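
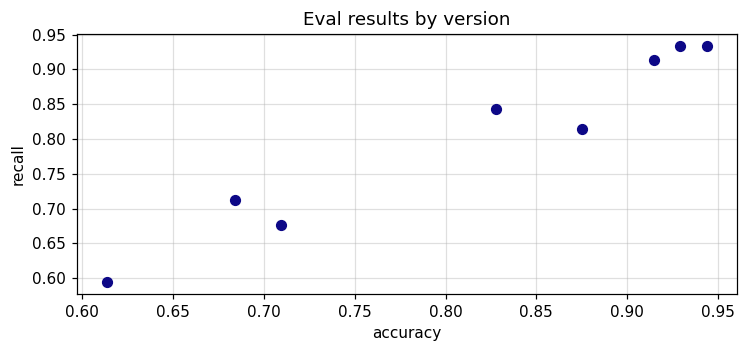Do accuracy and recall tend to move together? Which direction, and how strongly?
positive, strong

Points are positively correlated; strong (|r| ≈ 1.0).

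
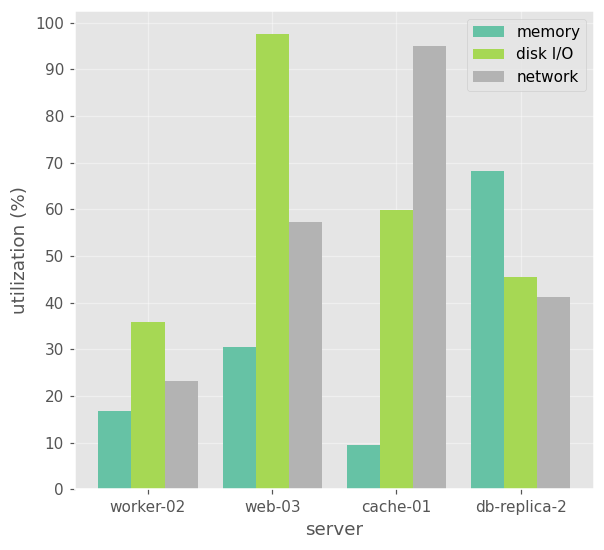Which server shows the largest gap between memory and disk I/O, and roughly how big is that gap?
web-03, ≈ 70 %

web-03: memory ≈ 30, disk I/O ≈ 100 → gap ≈ 70. Next-largest (cache-01) is only ≈ 50.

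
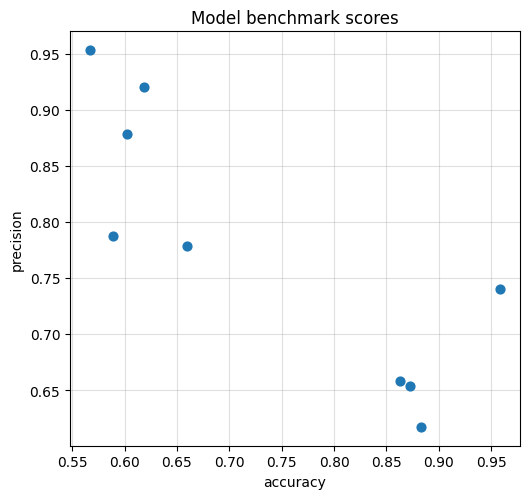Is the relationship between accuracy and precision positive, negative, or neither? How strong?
negative, strong

Points are negatively correlated; strong (|r| ≈ 0.8).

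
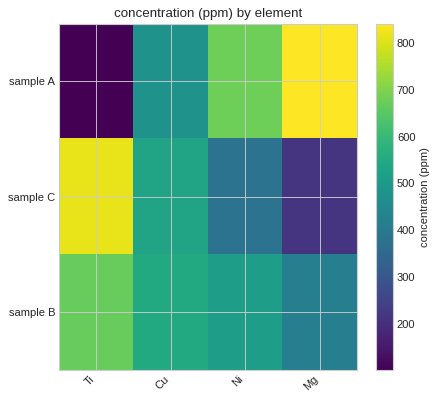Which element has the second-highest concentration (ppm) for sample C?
Cu

Top 3 for sample C: Ti ≈ 800, Cu ≈ 500, Ni ≈ 400.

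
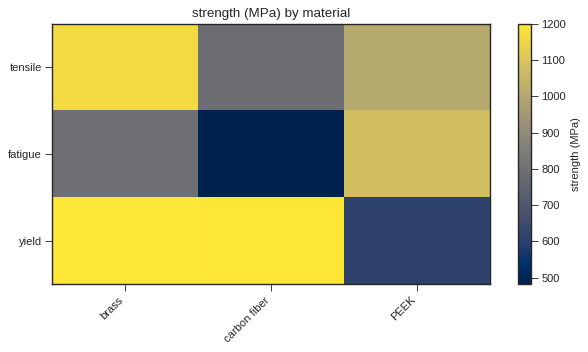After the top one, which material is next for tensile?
Top 3 for tensile: brass ≈ 1200, PEEK ≈ 1000, carbon fiber ≈ 800.

PEEK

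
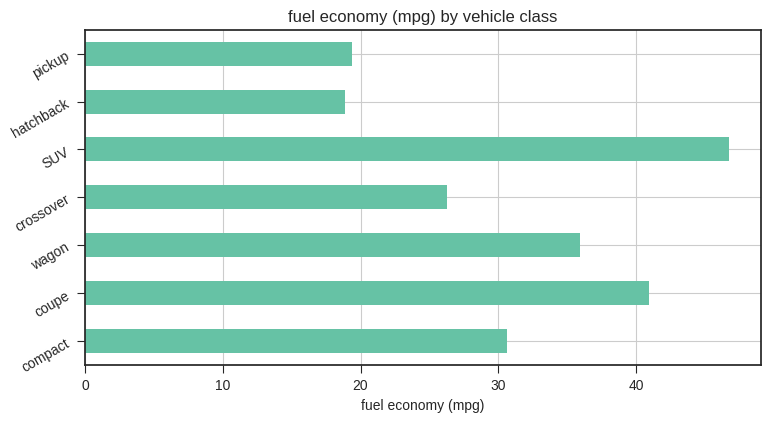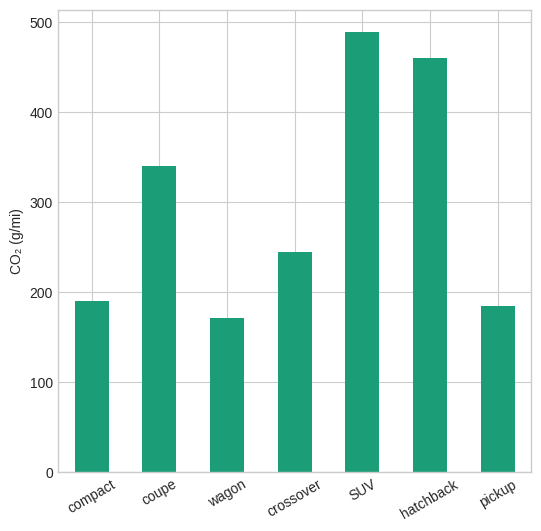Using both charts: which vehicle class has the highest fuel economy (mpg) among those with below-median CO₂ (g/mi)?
wagon

Chart 2 median CO₂ (g/mi) ≈ 250; below-median vehicle classes: compact, wagon, pickup. Among those, wagon has the highest fuel economy (mpg) (≈ 35).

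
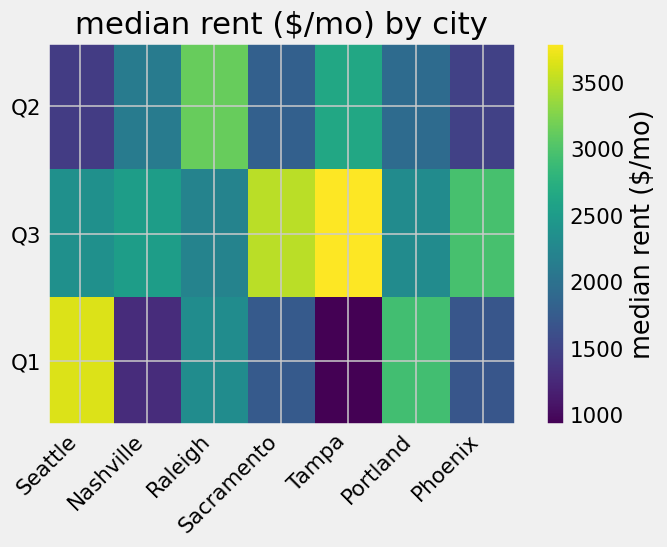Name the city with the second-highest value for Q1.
Top 3 for Q1: Seattle ≈ 3500, Portland ≈ 3000, Raleigh ≈ 2500.

Portland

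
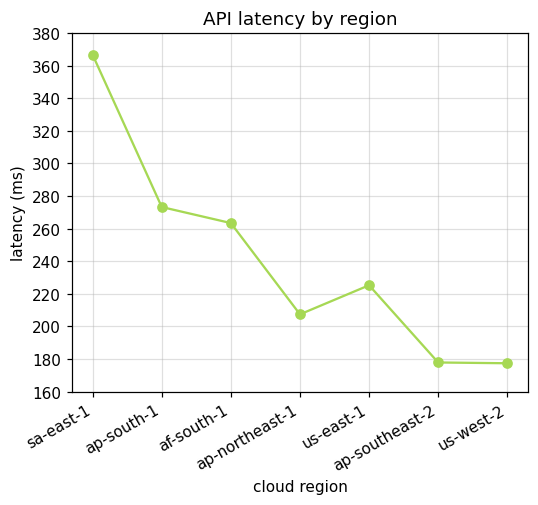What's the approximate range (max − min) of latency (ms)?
Max sa-east-1 ≈ 360, min us-west-2 ≈ 180; range ≈ 180.

≈ 180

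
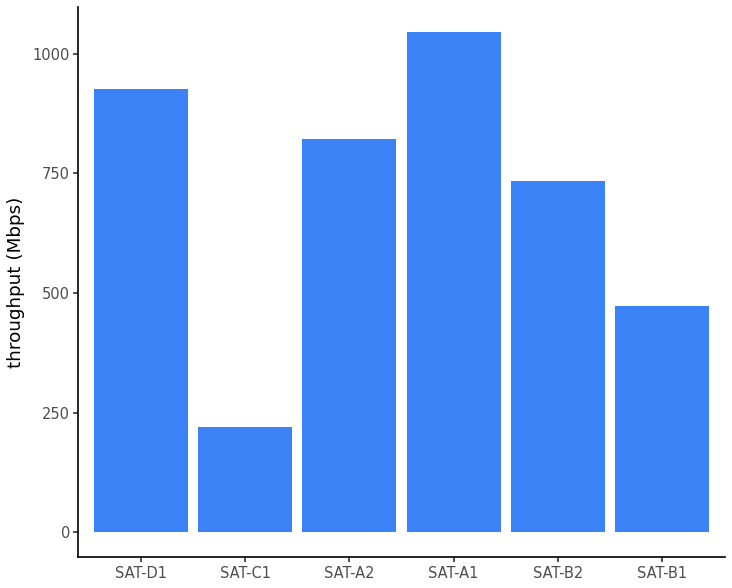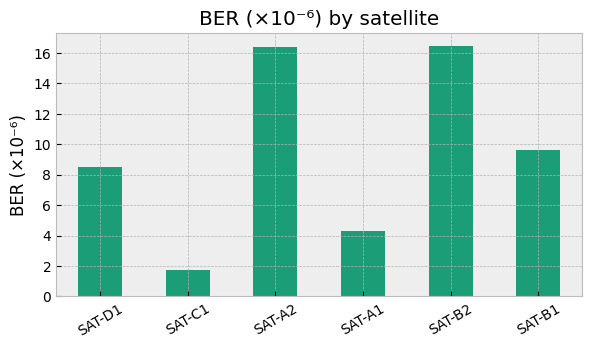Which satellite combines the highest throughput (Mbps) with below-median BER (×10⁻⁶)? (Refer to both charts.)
Chart 2 median BER (×10⁻⁶) ≈ 10; below-median satellites: SAT-D1, SAT-C1, SAT-A1. Among those, SAT-A1 has the highest throughput (Mbps) (≈ 1000).

SAT-A1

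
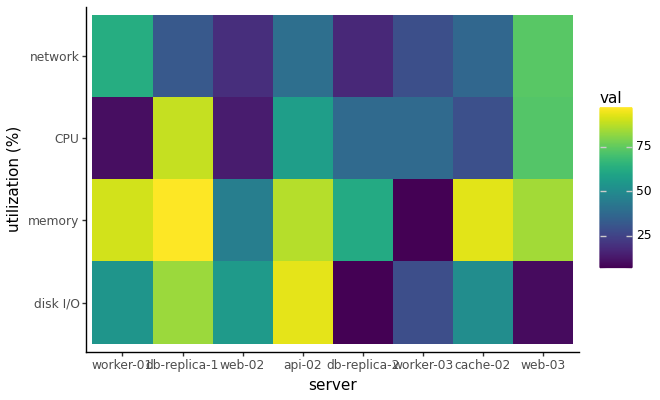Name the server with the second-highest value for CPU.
Top 3 for CPU: db-replica-1 ≈ 90, web-03 ≈ 70, api-02 ≈ 60.

web-03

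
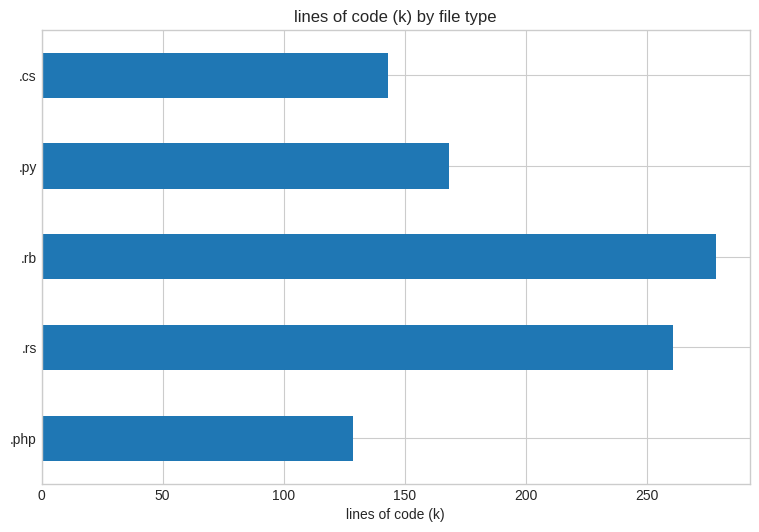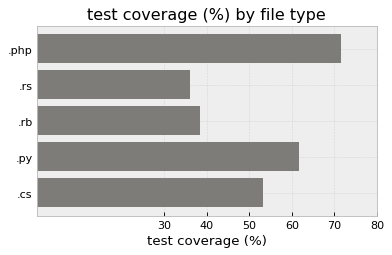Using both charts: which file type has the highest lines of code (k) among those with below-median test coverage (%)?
Chart 2 median test coverage (%) ≈ 50; below-median file types: .rs, .rb. Among those, .rb has the highest lines of code (k) (≈ 300).

.rb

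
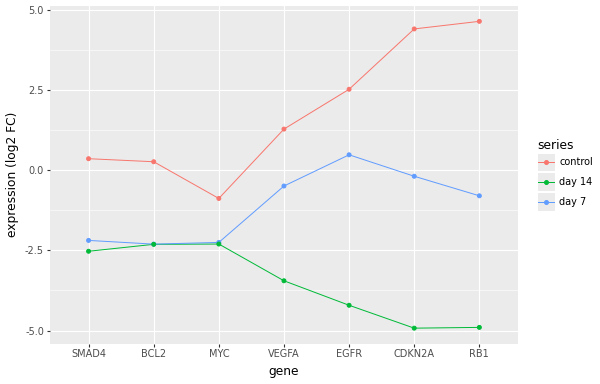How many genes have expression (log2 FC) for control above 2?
3

Above 2: EGFR, CDKN2A, RB1.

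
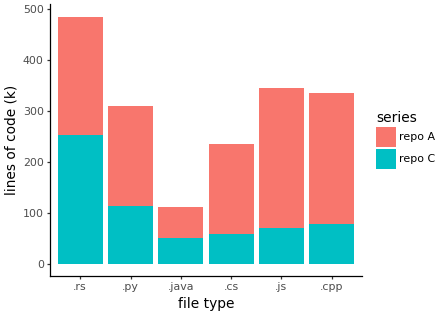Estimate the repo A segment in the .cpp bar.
≈ 250

repo A top ≈ 350, bottom ≈ 100; segment ≈ 250.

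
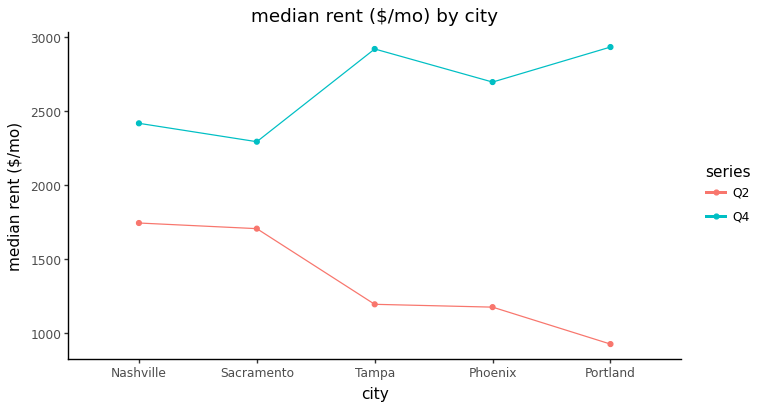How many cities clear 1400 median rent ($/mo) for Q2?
Above 1400: Nashville, Sacramento.

2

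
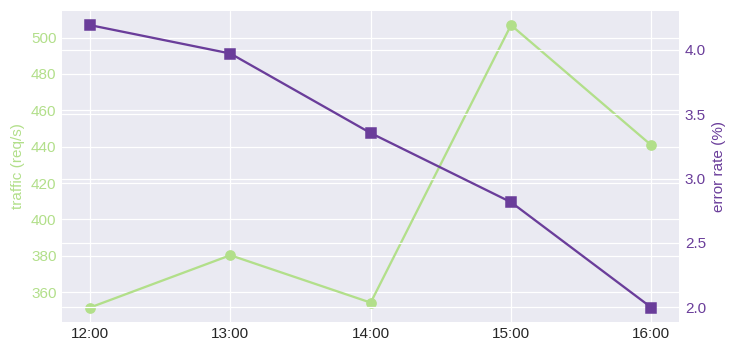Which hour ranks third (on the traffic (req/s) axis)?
Top 4 (on the traffic (req/s) axis): 15:00 ≈ 500, 16:00 ≈ 440, 13:00 ≈ 380, 14:00 ≈ 360.

13:00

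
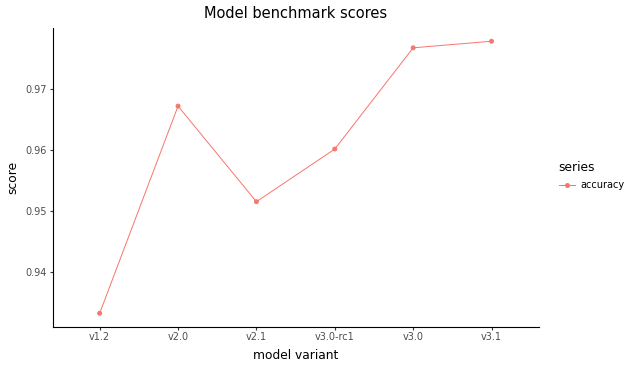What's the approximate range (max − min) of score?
Max v3.1 ≈ 0.98, min v1.2 ≈ 0.93; range ≈ 0.05.

≈ 0.05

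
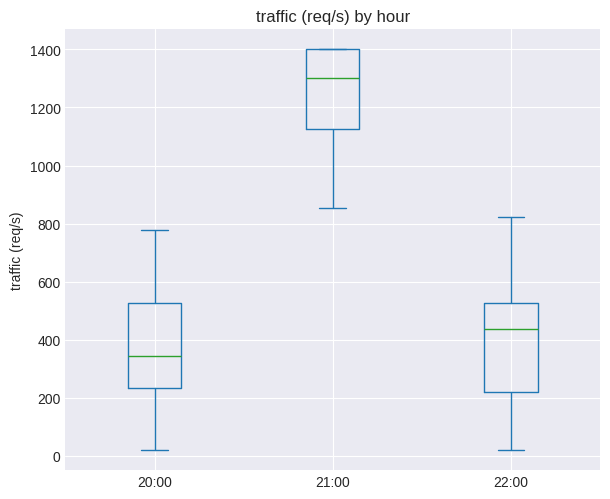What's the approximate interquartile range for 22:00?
Q3 ≈ 500, Q1 ≈ 200; IQR ≈ 300.

≈ 300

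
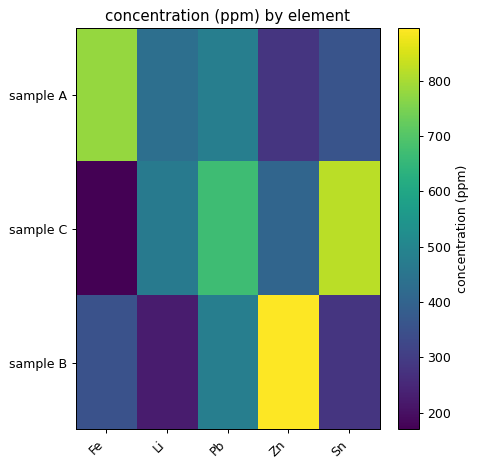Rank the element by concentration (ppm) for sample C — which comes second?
Top 3 for sample C: Sn ≈ 800, Pb ≈ 700, Li ≈ 500.

Pb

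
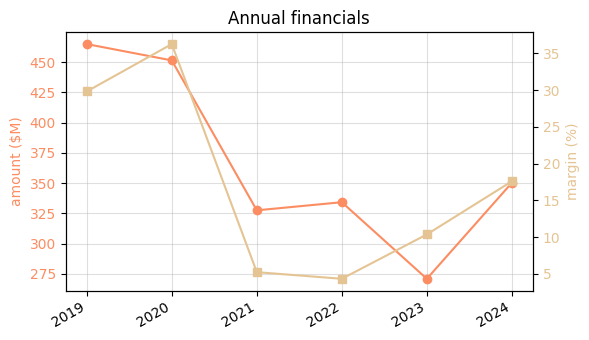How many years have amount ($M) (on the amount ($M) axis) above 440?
2

Above 440: 2019, 2020.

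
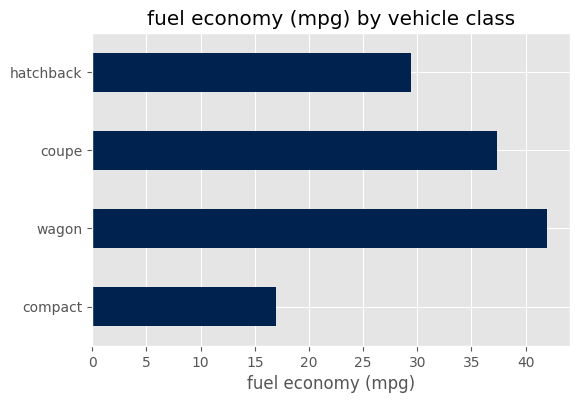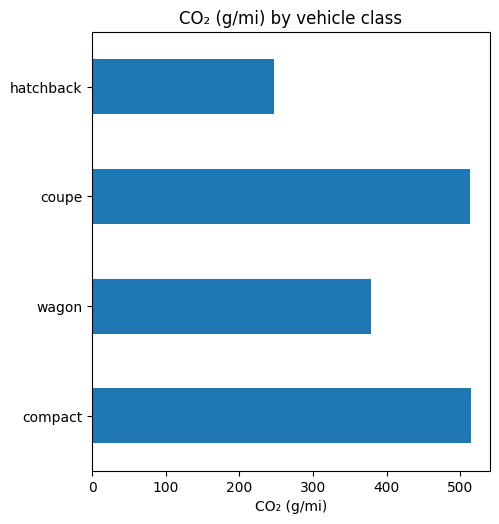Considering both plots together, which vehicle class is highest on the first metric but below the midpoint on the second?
wagon

Chart 2 median CO₂ (g/mi) ≈ 450; below-median vehicle classes: wagon, hatchback. Among those, wagon has the highest fuel economy (mpg) (≈ 40).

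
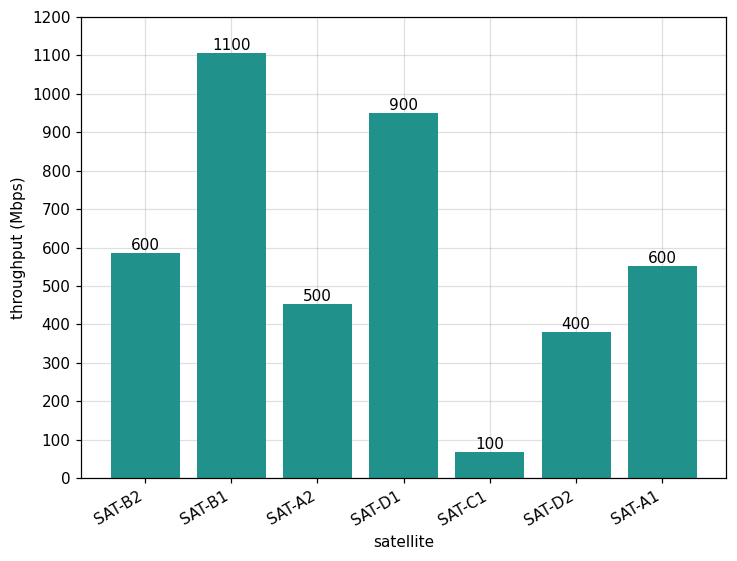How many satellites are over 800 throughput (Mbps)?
2

Above 800: SAT-B1, SAT-D1.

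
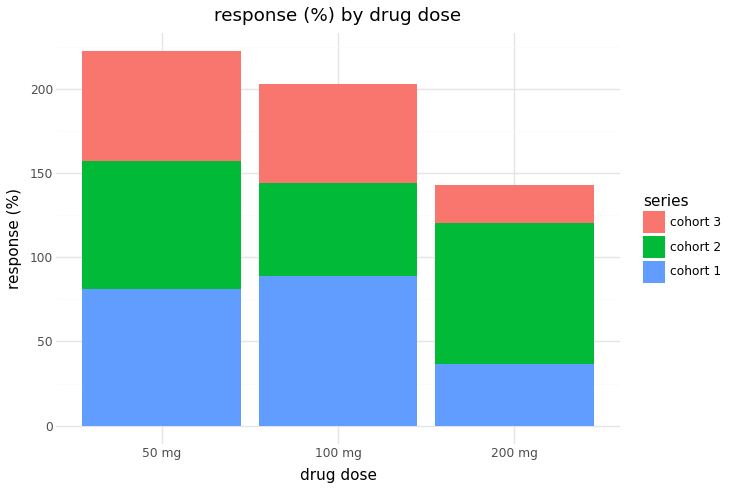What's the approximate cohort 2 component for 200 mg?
cohort 2 top ≈ 120, bottom ≈ 40; segment ≈ 80.

≈ 80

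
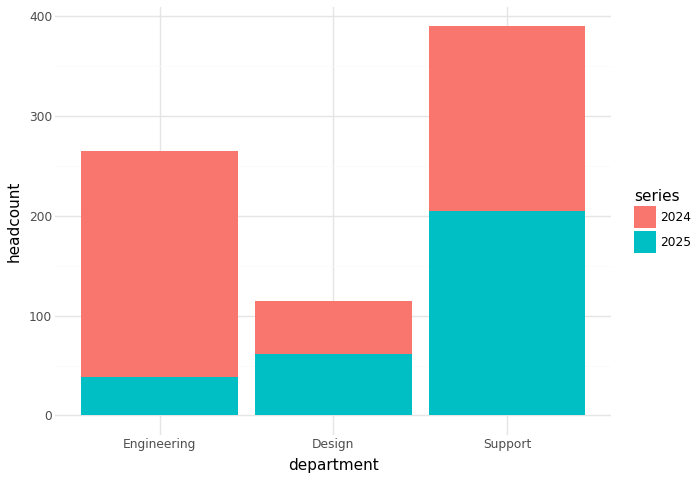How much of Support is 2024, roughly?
2024 top ≈ 400, bottom ≈ 200; segment ≈ 200.

≈ 200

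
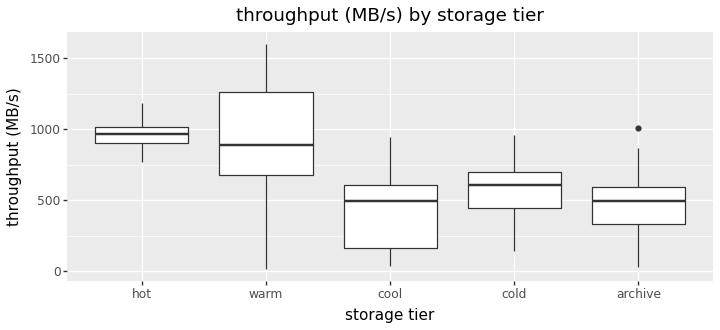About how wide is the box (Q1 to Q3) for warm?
Q3 ≈ 1250, Q1 ≈ 700; IQR ≈ 550.

≈ 550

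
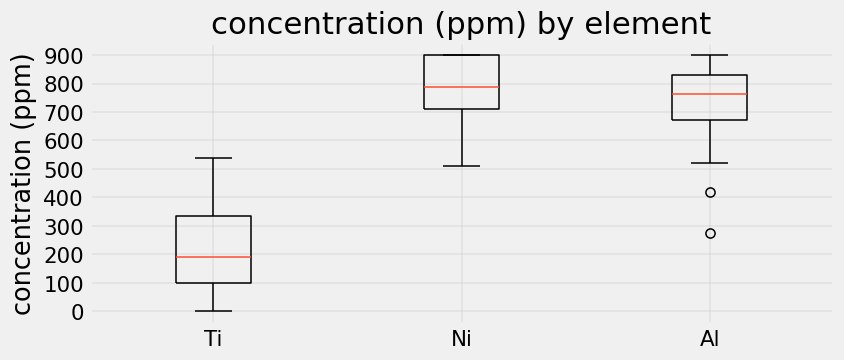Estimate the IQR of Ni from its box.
Q3 ≈ 900, Q1 ≈ 700; IQR ≈ 200.

≈ 200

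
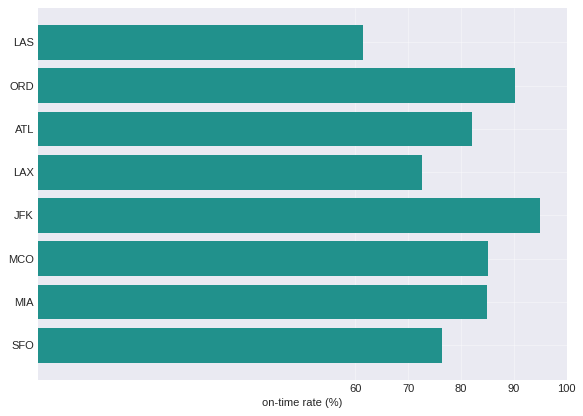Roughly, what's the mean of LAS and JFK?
≈ 75

(60 + 90) / 2 ≈ 75.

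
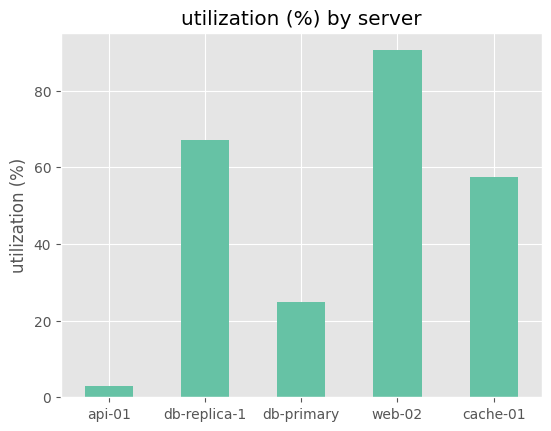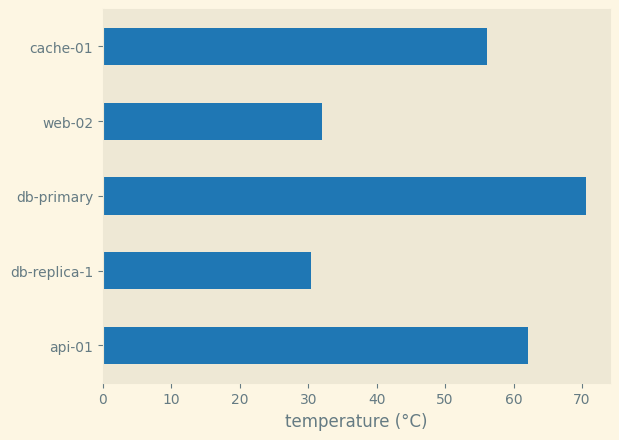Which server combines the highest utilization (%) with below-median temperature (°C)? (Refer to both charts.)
Chart 2 median temperature (°C) ≈ 60; below-median servers: db-replica-1, web-02. Among those, web-02 has the highest utilization (%) (≈ 90).

web-02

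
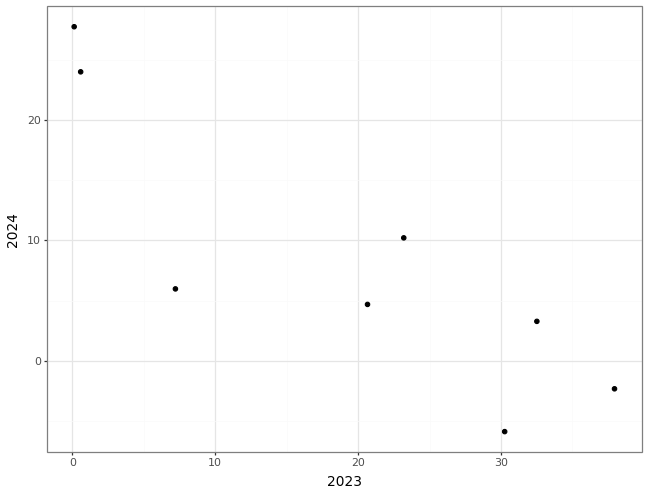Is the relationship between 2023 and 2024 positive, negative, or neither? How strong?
negative, strong

Points are negatively correlated; strong (|r| ≈ 0.9).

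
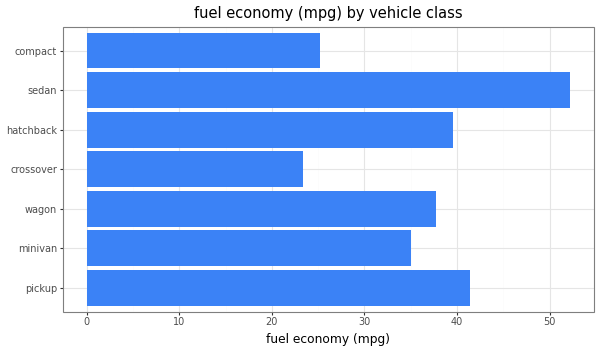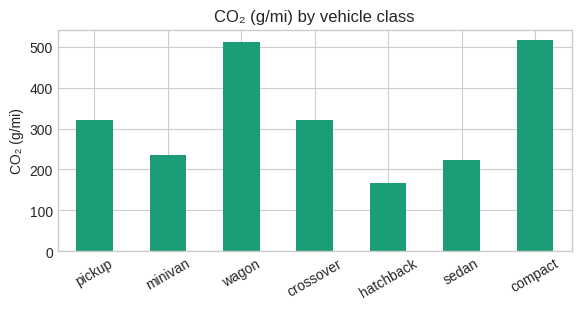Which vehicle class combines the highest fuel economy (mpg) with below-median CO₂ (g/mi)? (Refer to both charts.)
sedan

Chart 2 median CO₂ (g/mi) ≈ 300; below-median vehicle classes: minivan, hatchback, sedan. Among those, sedan has the highest fuel economy (mpg) (≈ 50).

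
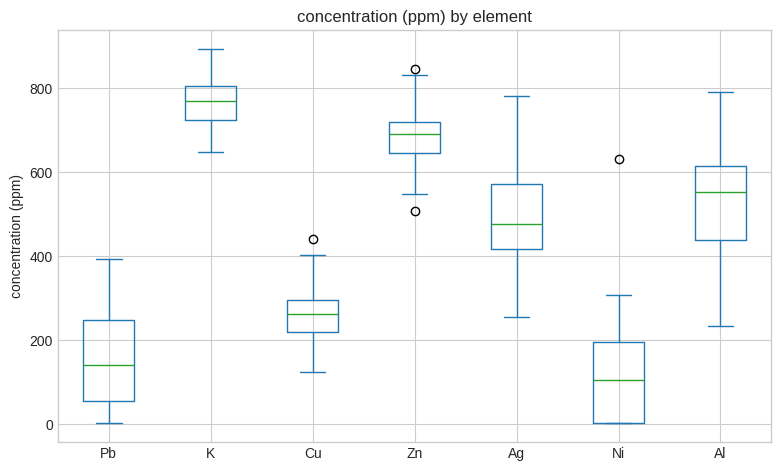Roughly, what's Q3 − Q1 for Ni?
Q3 ≈ 200, Q1 ≈ 0; IQR ≈ 200.

≈ 200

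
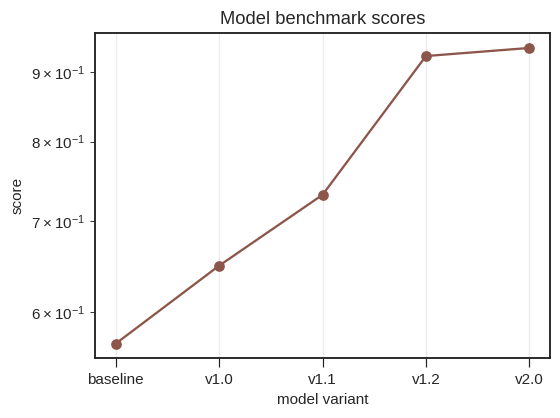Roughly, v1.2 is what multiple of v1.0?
v1.2 ≈ 0.90, v1.0 ≈ 0.65; 0.90/0.65 ≈ 1.38.

≈ 1.38×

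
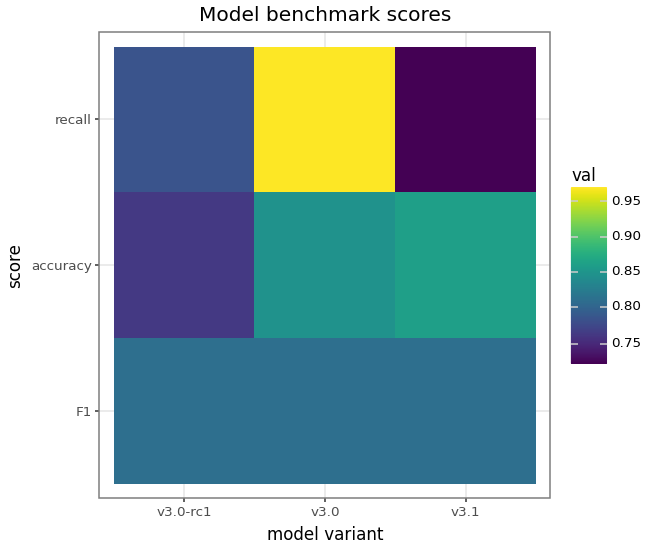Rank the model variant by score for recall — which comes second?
Top 3 for recall: v3.0 ≈ 0.95, v3.0-rc1 ≈ 0.80, v3.1 ≈ 0.70.

v3.0-rc1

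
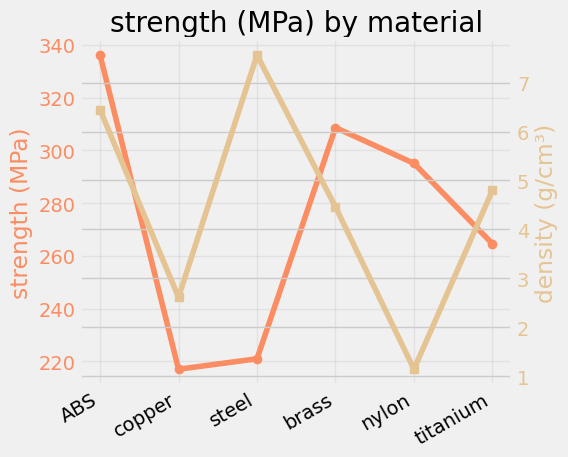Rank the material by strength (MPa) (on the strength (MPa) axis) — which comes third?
nylon

Top 4 (on the strength (MPa) axis): ABS ≈ 340, brass ≈ 310, nylon ≈ 300, titanium ≈ 260.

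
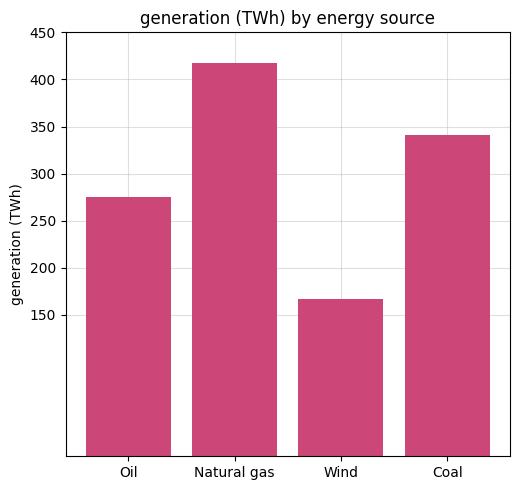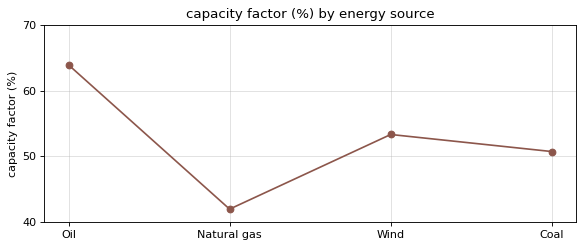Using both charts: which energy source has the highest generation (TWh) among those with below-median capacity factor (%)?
Chart 2 median capacity factor (%) ≈ 50; below-median energy sources: Natural gas, Coal. Among those, Natural gas has the highest generation (TWh) (≈ 400).

Natural gas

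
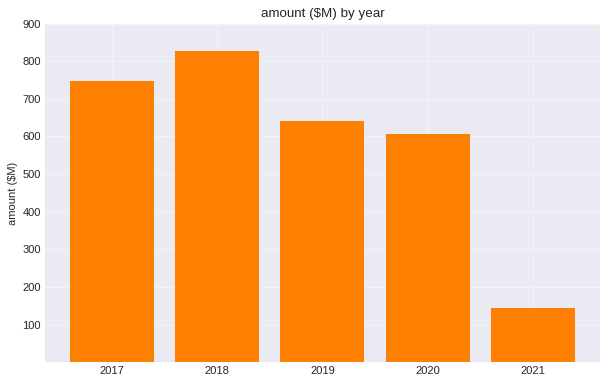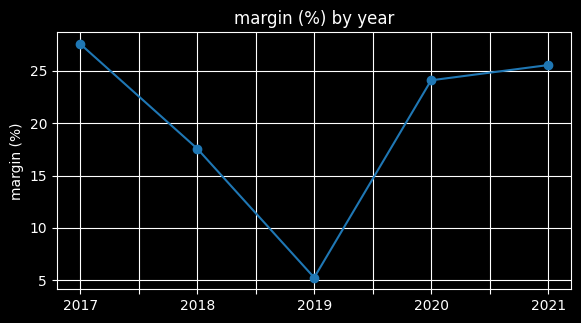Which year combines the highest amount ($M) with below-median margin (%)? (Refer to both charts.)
2018

Chart 2 median margin (%) ≈ 25; below-median years: 2018, 2019. Among those, 2018 has the highest amount ($M) (≈ 800).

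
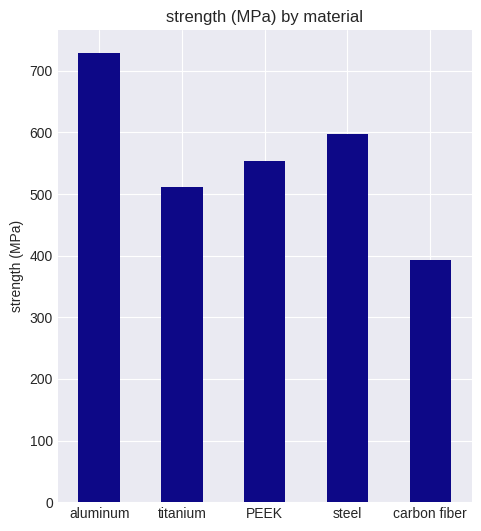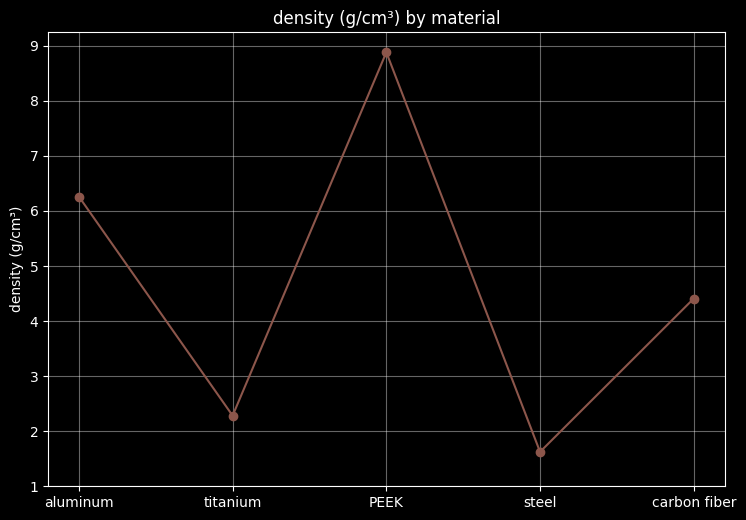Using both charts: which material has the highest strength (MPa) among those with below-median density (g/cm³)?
steel

Chart 2 median density (g/cm³) ≈ 4; below-median materials: titanium, steel. Among those, steel has the highest strength (MPa) (≈ 600).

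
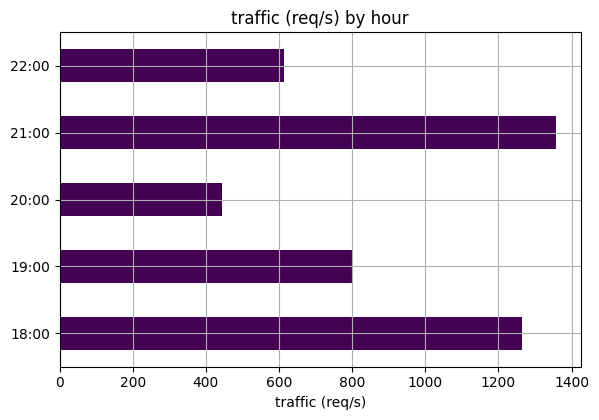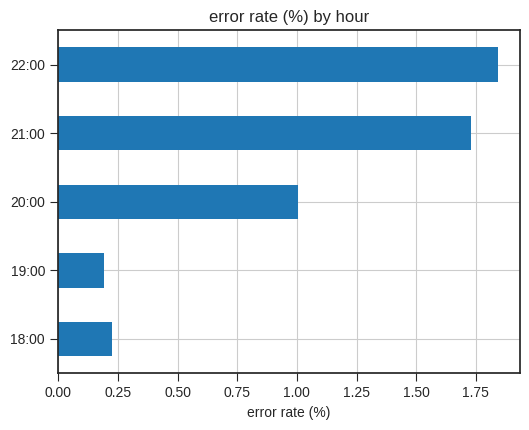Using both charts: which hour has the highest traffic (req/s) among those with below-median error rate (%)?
Chart 2 median error rate (%) ≈ 1; below-median hours: 18:00, 19:00. Among those, 18:00 has the highest traffic (req/s) (≈ 1200).

18:00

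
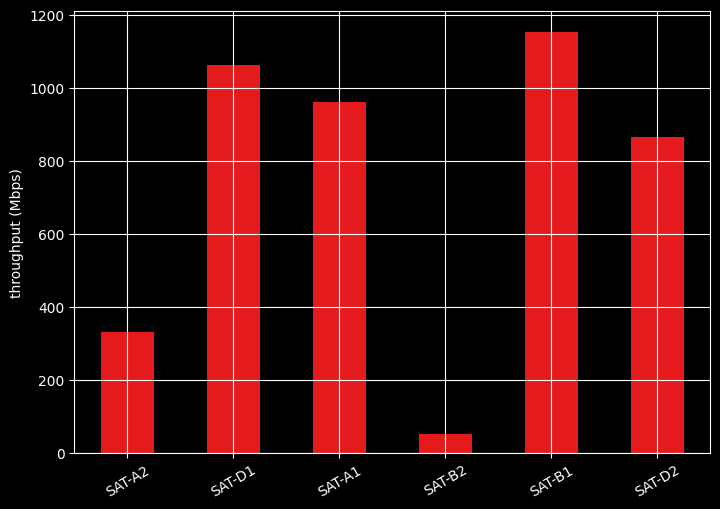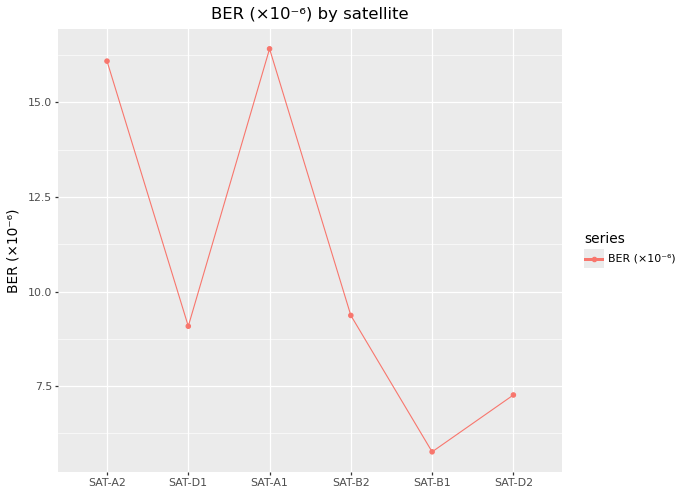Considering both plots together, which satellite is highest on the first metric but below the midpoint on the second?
Chart 2 median BER (×10⁻⁶) ≈ 10; below-median satellites: SAT-D1, SAT-B1, SAT-D2. Among those, SAT-B1 has the highest throughput (Mbps) (≈ 1200).

SAT-B1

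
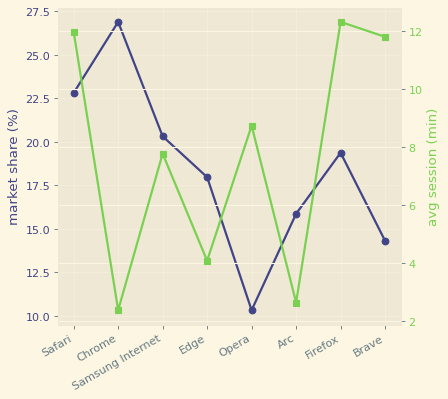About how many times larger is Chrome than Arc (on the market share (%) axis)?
≈ 1.62×

Chrome ≈ 26, Arc ≈ 16; 26/16 ≈ 1.62.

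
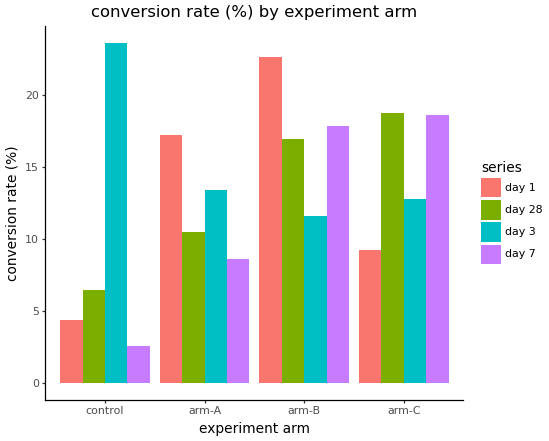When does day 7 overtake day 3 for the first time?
arm-B

arm-A: day 7 ≈ 8 vs day 3 ≈ 14 (not yet); arm-B: day 7 ≈ 18 vs day 3 ≈ 12 (first crossover).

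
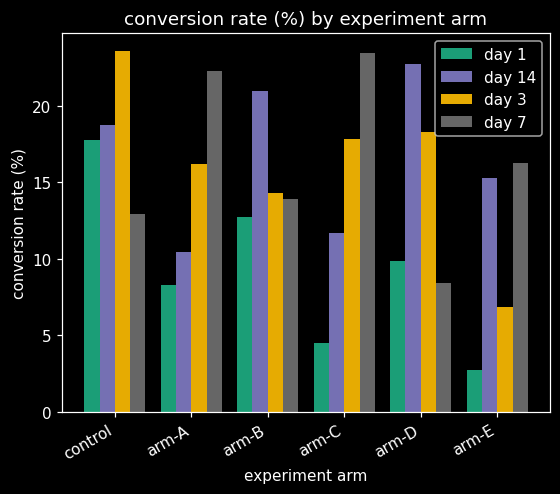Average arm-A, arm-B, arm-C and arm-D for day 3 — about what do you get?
(16 + 14 + 18 + 18) / 4 ≈ 16.

≈ 16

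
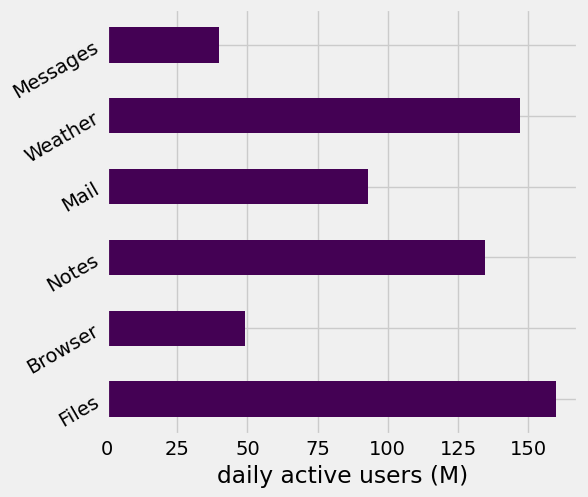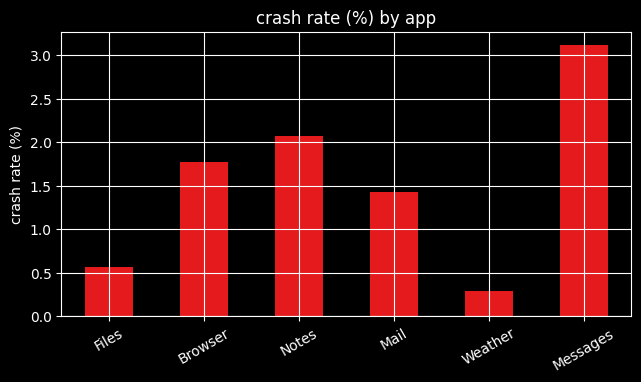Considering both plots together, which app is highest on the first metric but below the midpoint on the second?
Chart 2 median crash rate (%) ≈ 1.5; below-median apps: Files, Mail, Weather. Among those, Files has the highest daily active users (M) (≈ 160).

Files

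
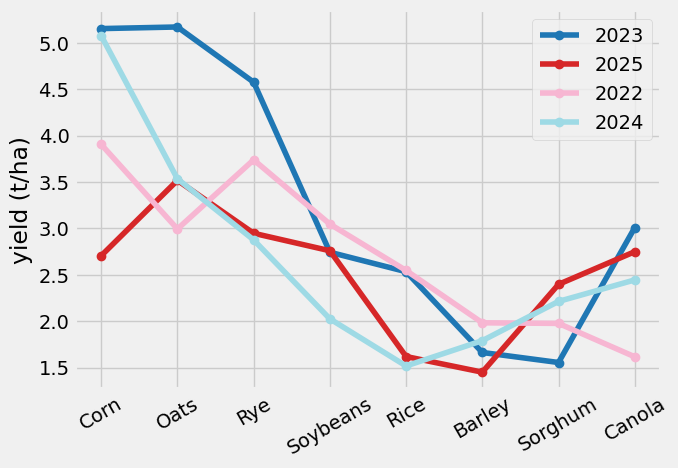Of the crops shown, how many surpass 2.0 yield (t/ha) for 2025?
6

Above 2.0: Corn, Oats, Rye, Soybeans, Sorghum, Canola.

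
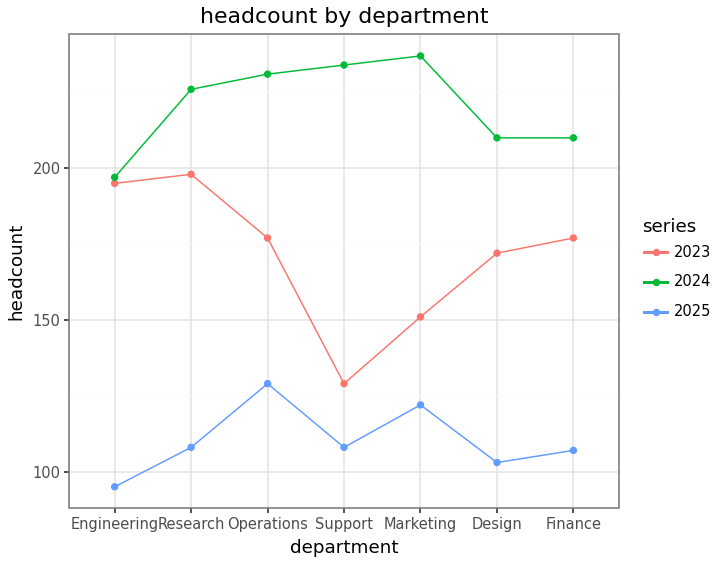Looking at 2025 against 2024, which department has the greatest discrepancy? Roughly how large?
Support: 2025 ≈ 100, 2024 ≈ 240 → gap ≈ 140. Next-largest (Research) is only ≈ 120.

Support, ≈ 140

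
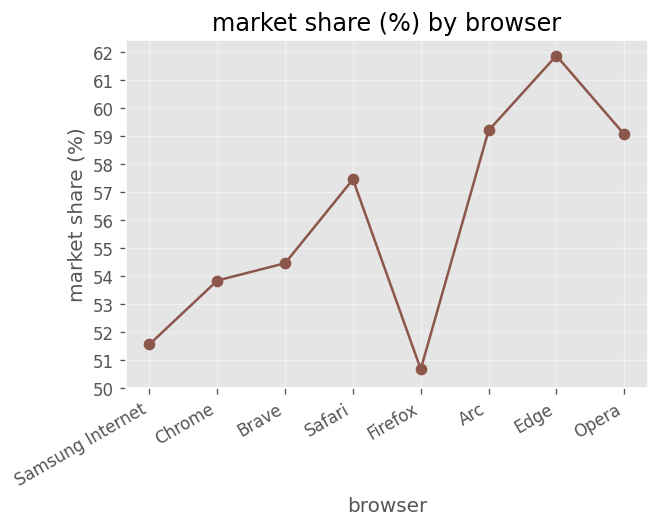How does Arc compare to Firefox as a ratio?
≈ 1.16×

Arc ≈ 59, Firefox ≈ 51; 59/51 ≈ 1.16.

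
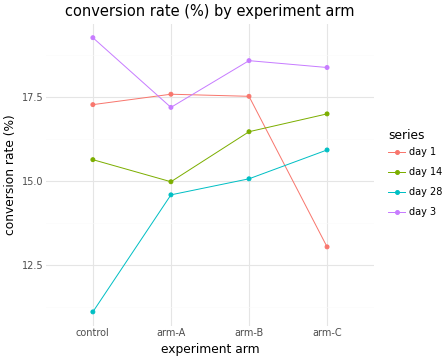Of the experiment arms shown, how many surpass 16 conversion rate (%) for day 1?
Above 16: control, arm-A, arm-B.

3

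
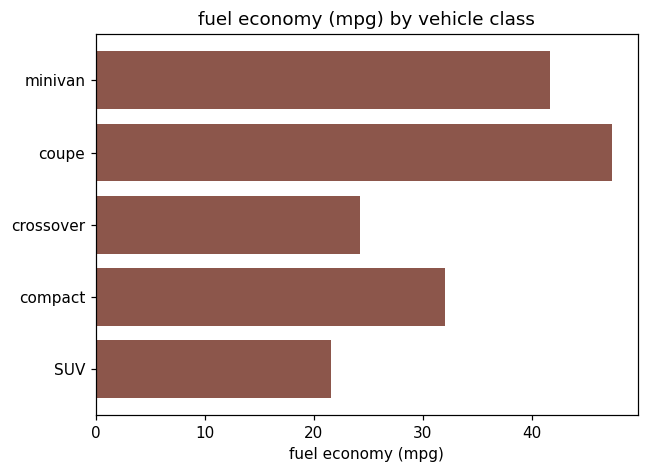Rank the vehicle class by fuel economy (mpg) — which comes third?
Top 4: coupe ≈ 45, minivan ≈ 40, compact ≈ 30, crossover ≈ 25.

compact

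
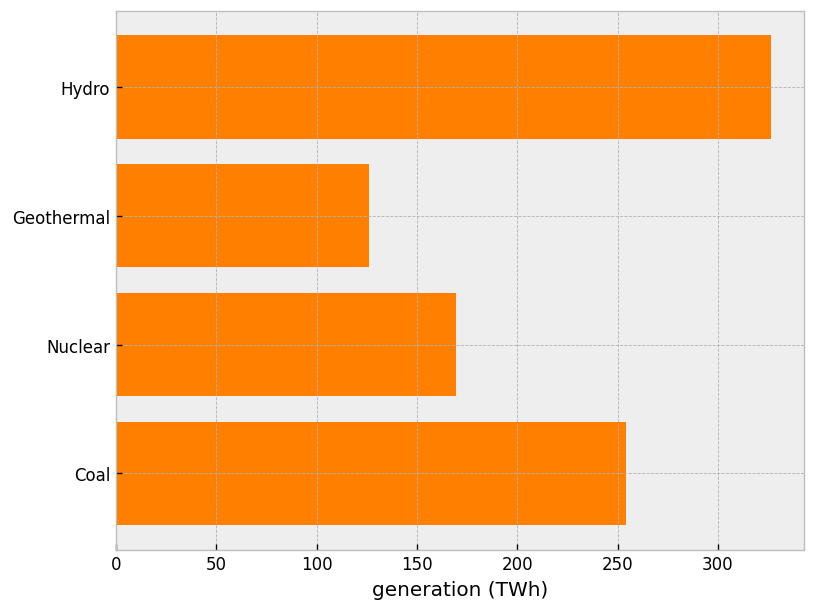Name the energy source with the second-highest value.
Top 3: Hydro ≈ 350, Coal ≈ 250, Nuclear ≈ 150.

Coal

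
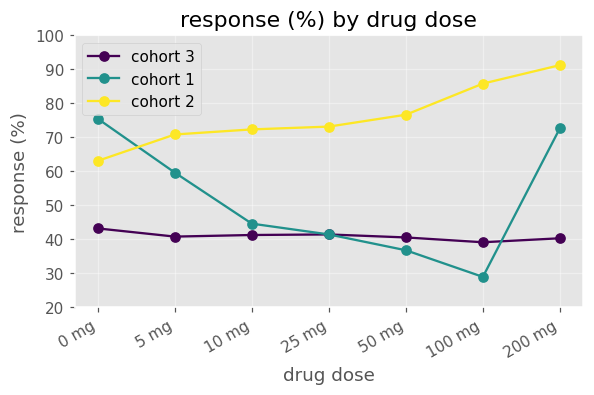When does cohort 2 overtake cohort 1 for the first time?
5 mg

0 mg: cohort 2 ≈ 60 vs cohort 1 ≈ 80 (not yet); 5 mg: cohort 2 ≈ 70 vs cohort 1 ≈ 60 (first crossover).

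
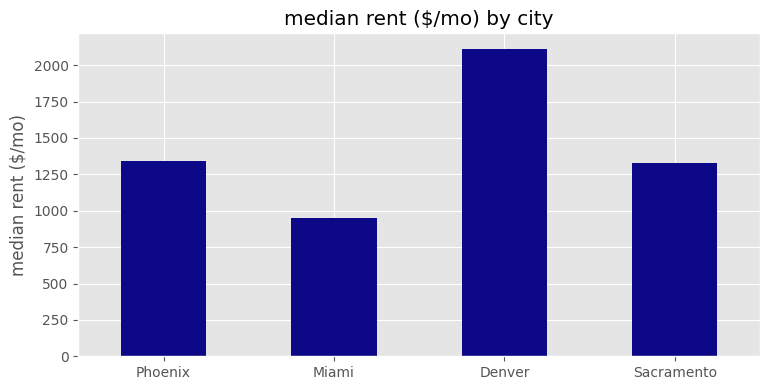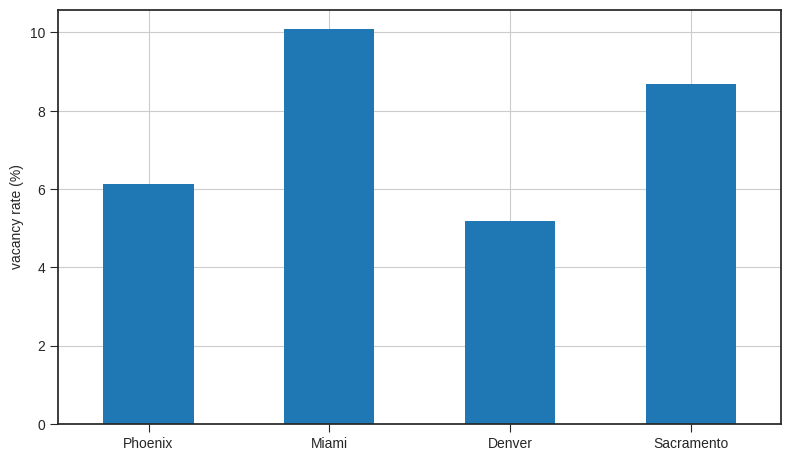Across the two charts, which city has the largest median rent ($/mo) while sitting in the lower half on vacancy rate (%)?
Chart 2 median vacancy rate (%) ≈ 7; below-median cities: Phoenix, Denver. Among those, Denver has the highest median rent ($/mo) (≈ 2200).

Denver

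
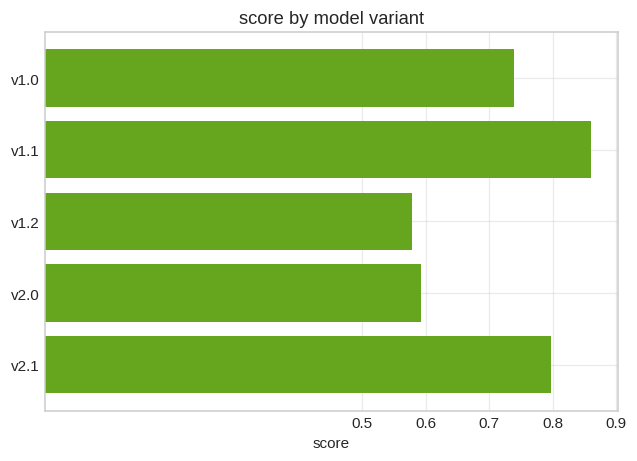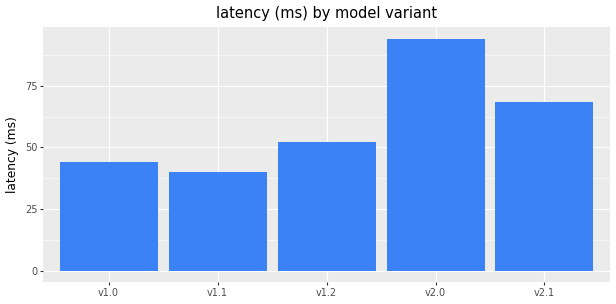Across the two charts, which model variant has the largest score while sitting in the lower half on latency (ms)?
v1.1

Chart 2 median latency (ms) ≈ 50; below-median model variants: v1.0, v1.1. Among those, v1.1 has the highest score (≈ 0.9).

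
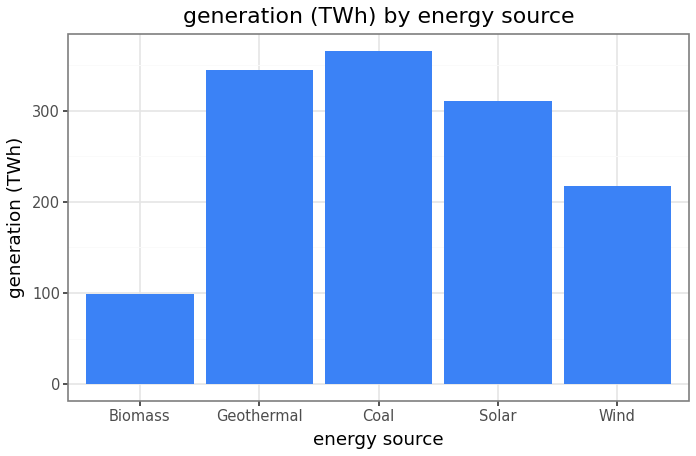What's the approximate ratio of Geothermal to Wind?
Geothermal ≈ 350, Wind ≈ 200; 350/200 ≈ 1.75.

≈ 1.75×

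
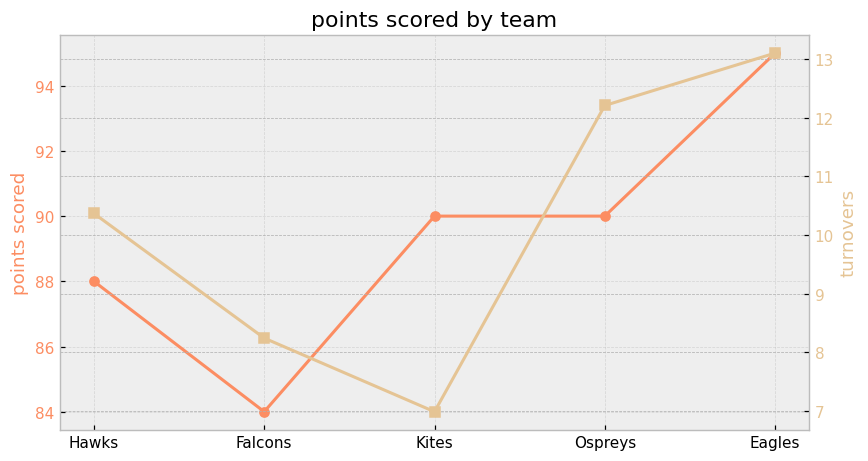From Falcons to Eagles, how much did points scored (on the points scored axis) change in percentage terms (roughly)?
≈ +13.1%

Falcons ≈ 84, Eagles ≈ 95; (95 − 84) / 84 ≈ +13.1%.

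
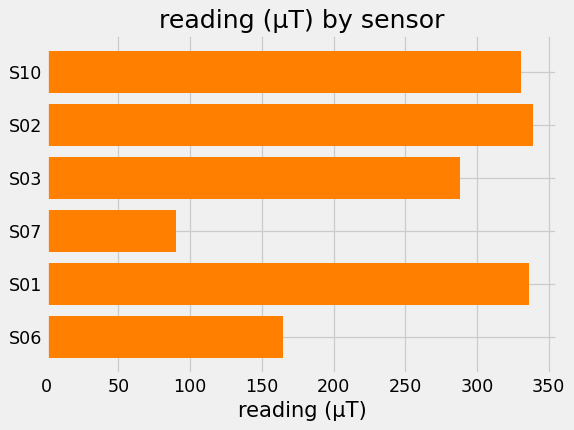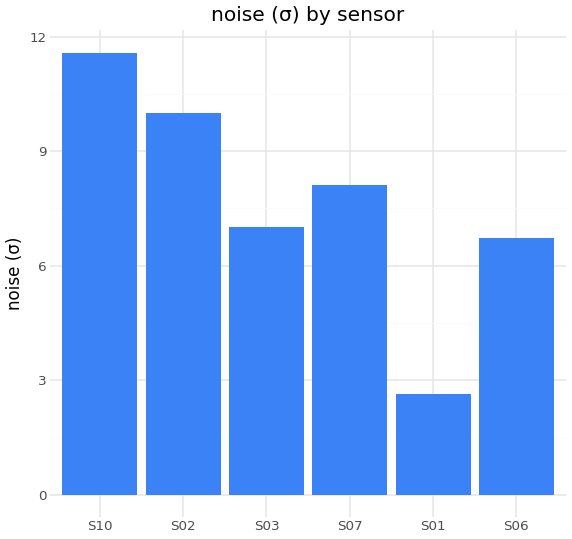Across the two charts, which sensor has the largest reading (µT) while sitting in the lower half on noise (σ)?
S01

Chart 2 median noise (σ) ≈ 8; below-median sensors: S03, S01, S06. Among those, S01 has the highest reading (µT) (≈ 350).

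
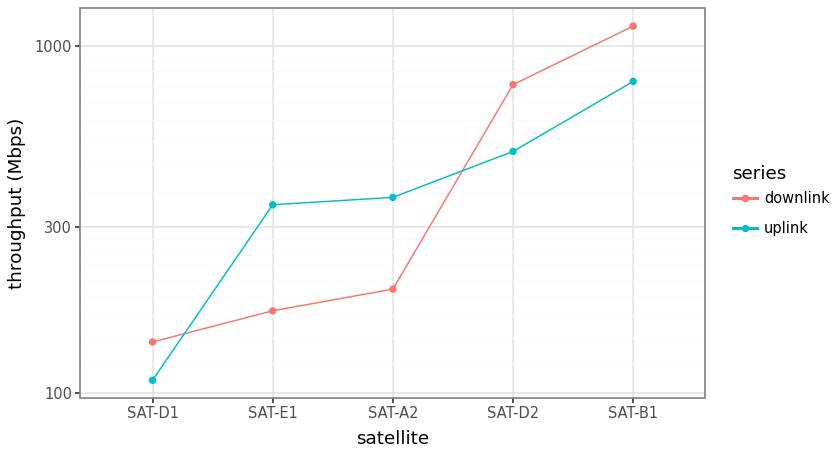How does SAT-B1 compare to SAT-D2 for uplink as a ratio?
≈ 1.6×

SAT-B1 ≈ 800, SAT-D2 ≈ 500; 800/500 ≈ 1.6.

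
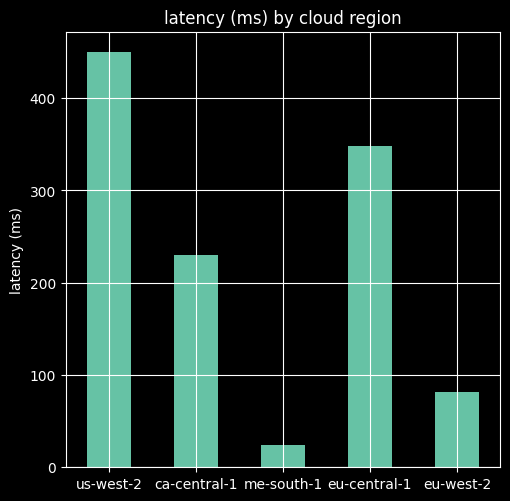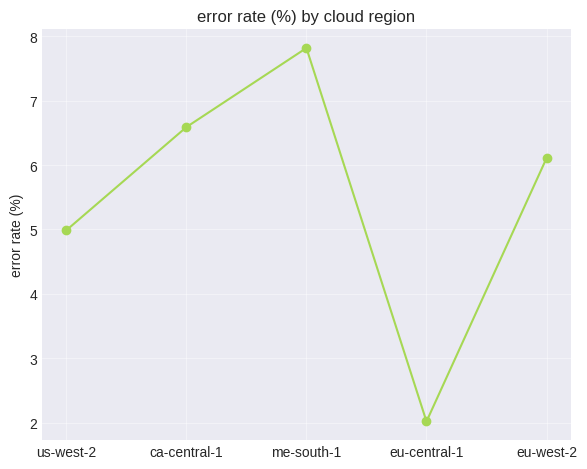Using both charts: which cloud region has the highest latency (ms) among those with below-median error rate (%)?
Chart 2 median error rate (%) ≈ 6; below-median cloud regions: us-west-2, eu-central-1. Among those, us-west-2 has the highest latency (ms) (≈ 450).

us-west-2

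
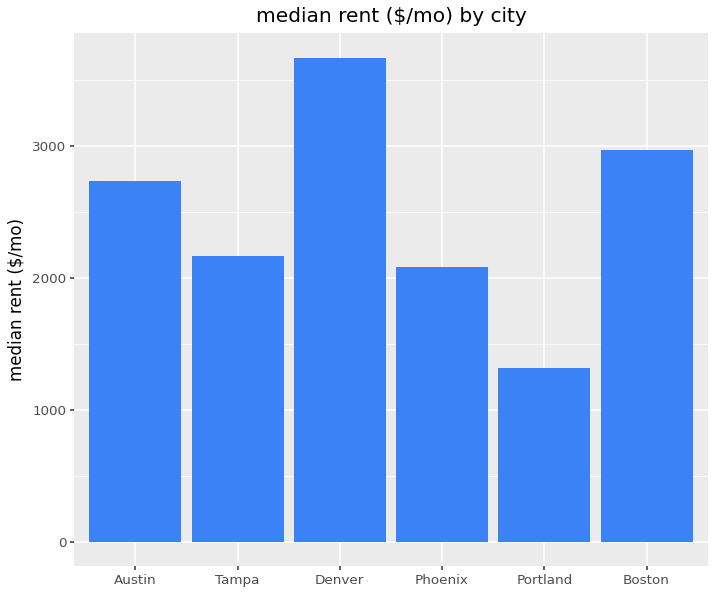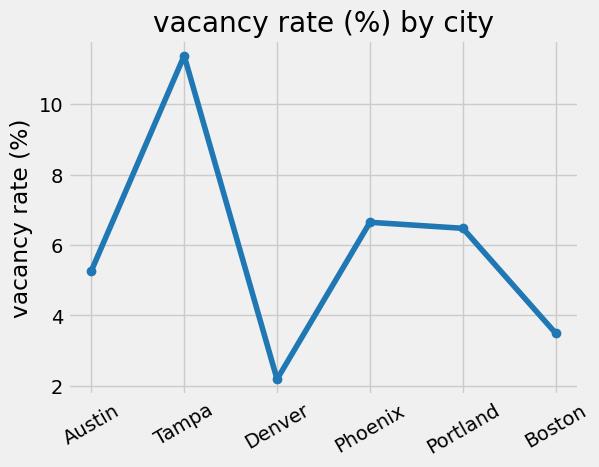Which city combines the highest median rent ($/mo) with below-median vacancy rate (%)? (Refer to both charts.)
Chart 2 median vacancy rate (%) ≈ 6; below-median cities: Austin, Denver, Boston. Among those, Denver has the highest median rent ($/mo) (≈ 3500).

Denver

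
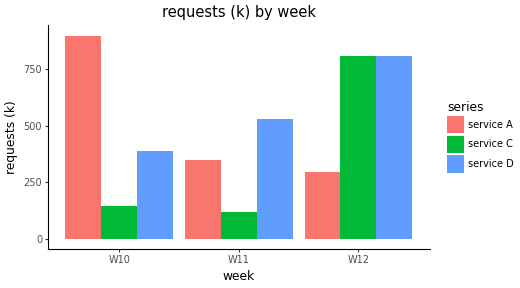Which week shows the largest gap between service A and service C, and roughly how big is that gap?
W10: service A ≈ 900, service C ≈ 100 → gap ≈ 800. Next-largest (W12) is only ≈ 500.

W10, ≈ 800 k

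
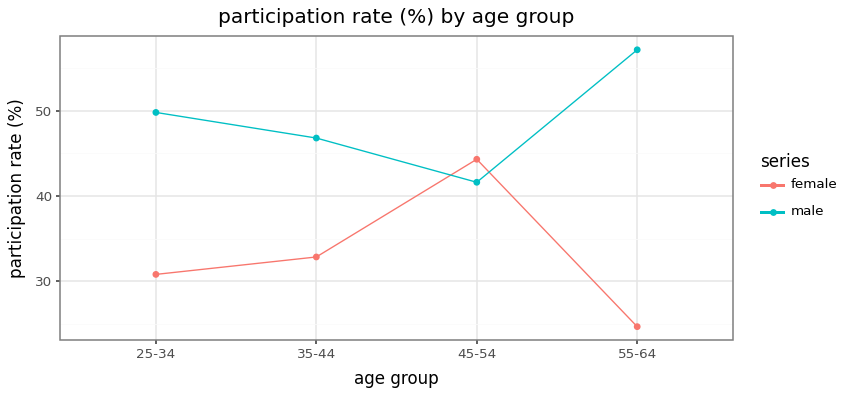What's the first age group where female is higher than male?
35-44: female ≈ 35 vs male ≈ 45 (not yet); 45-54: female ≈ 45 vs male ≈ 40 (first crossover).

45-54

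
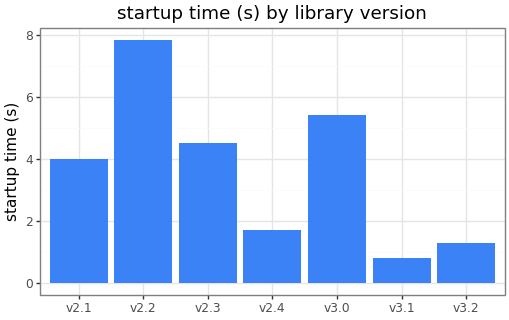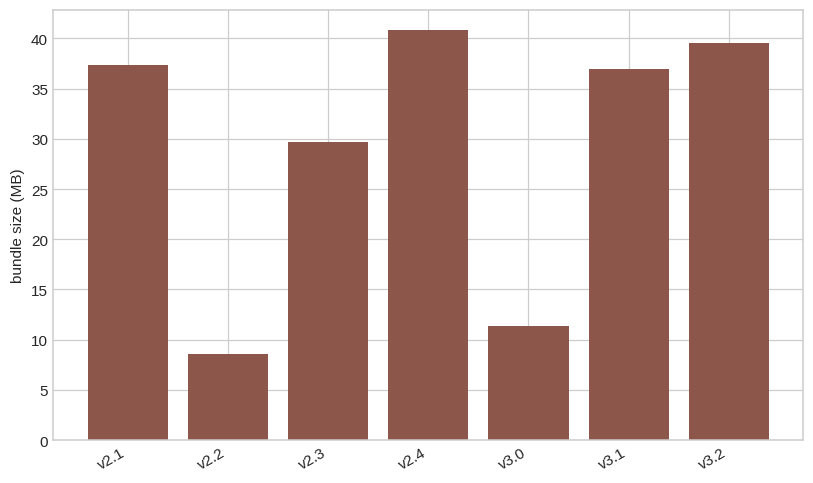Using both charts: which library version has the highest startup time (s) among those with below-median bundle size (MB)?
v2.2

Chart 2 median bundle size (MB) ≈ 35; below-median library versions: v2.2, v2.3, v3.0. Among those, v2.2 has the highest startup time (s) (≈ 8).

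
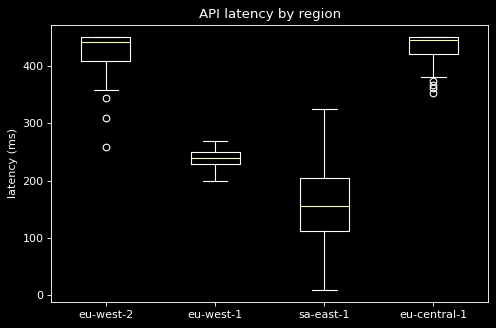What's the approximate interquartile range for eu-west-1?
≈ 25

Q3 ≈ 250, Q1 ≈ 225; IQR ≈ 25.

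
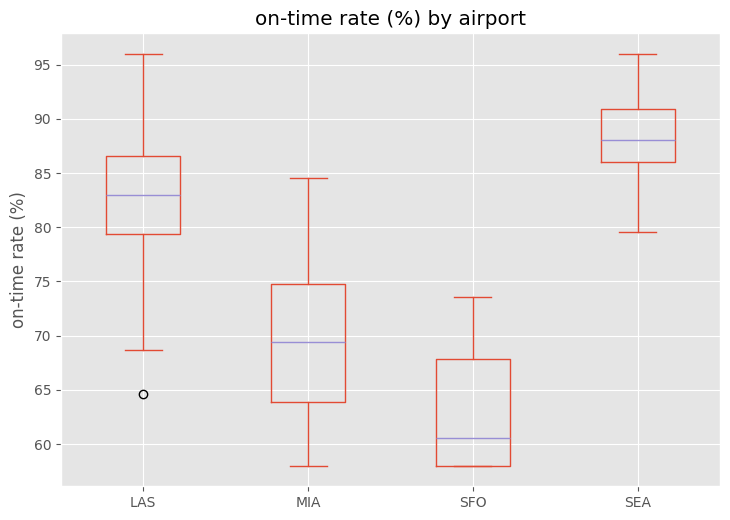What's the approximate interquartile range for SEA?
≈ 5

Q3 ≈ 90, Q1 ≈ 85; IQR ≈ 5.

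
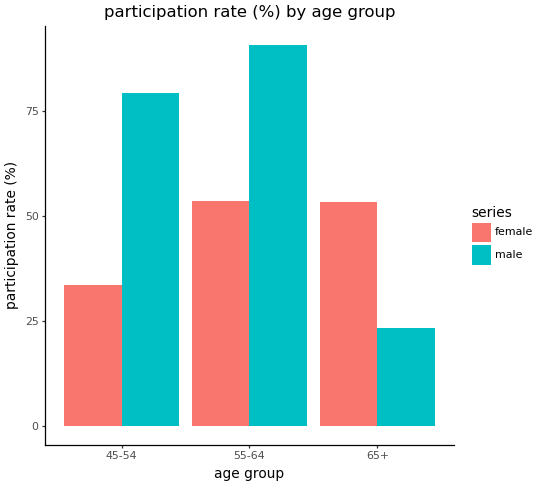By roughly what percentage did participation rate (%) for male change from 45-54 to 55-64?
≈ +12.5%

45-54 ≈ 80, 55-64 ≈ 90; (90 − 80) / 80 ≈ +12.5%.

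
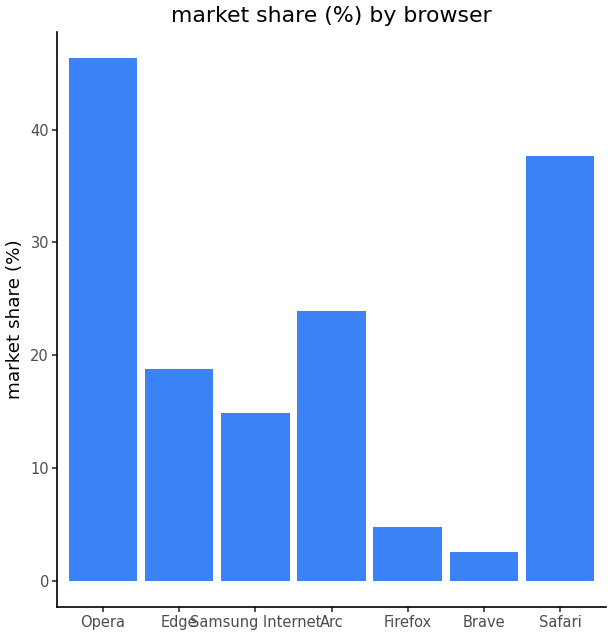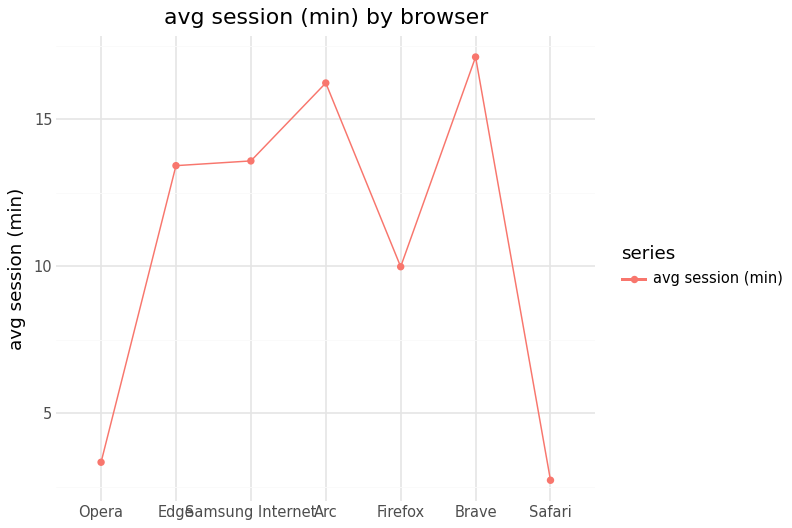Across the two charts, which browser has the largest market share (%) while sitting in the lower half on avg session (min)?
Opera

Chart 2 median avg session (min) ≈ 14; below-median browsers: Opera, Firefox, Safari. Among those, Opera has the highest market share (%) (≈ 45).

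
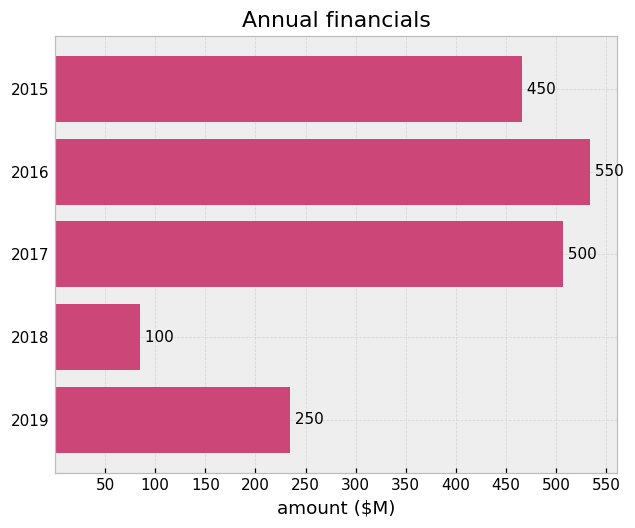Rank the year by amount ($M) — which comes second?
2017

Top 3: 2016 ≈ 550, 2017 ≈ 500, 2015 ≈ 450.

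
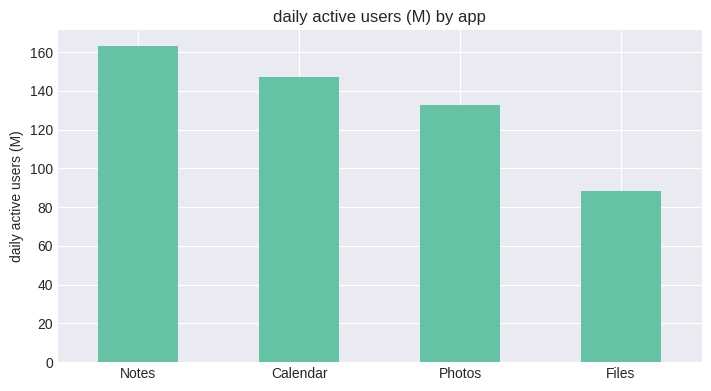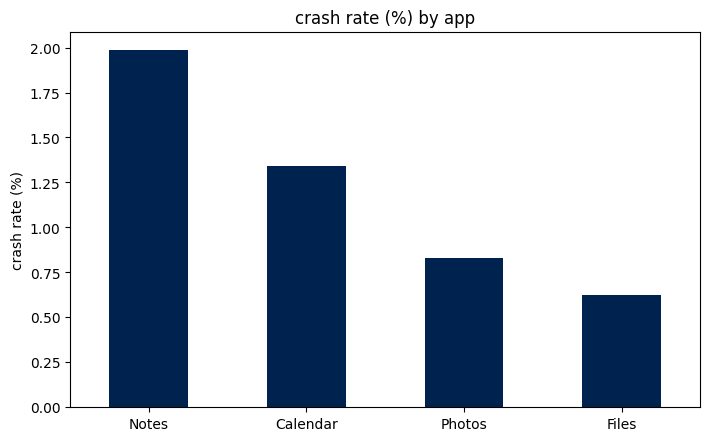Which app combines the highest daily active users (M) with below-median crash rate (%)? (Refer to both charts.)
Chart 2 median crash rate (%) ≈ 1; below-median apps: Photos, Files. Among those, Photos has the highest daily active users (M) (≈ 140).

Photos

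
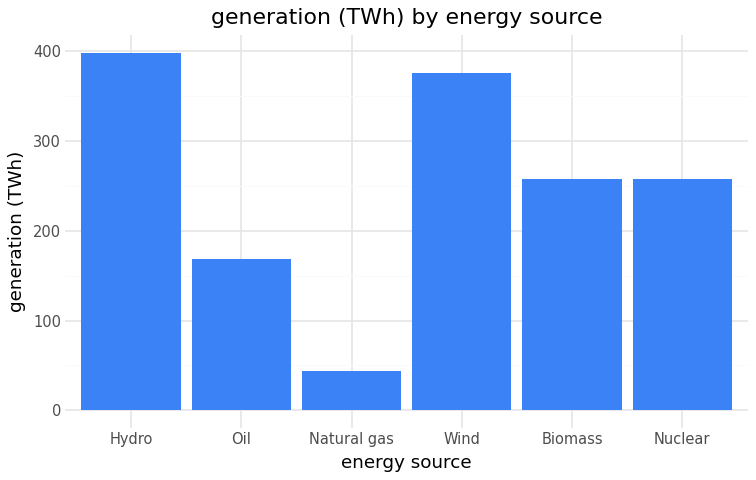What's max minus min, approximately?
≈ 350

Max Hydro ≈ 400, min Natural gas ≈ 50; range ≈ 350.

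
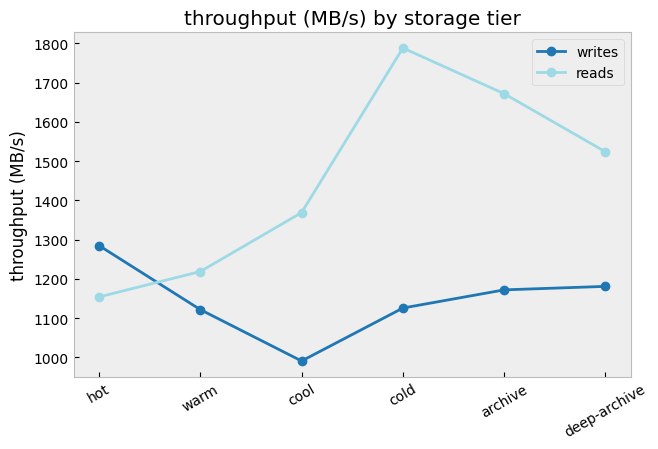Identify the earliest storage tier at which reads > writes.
hot: reads ≈ 1200 vs writes ≈ 1300 (not yet); warm: reads ≈ 1200 vs writes ≈ 1100 (first crossover).

warm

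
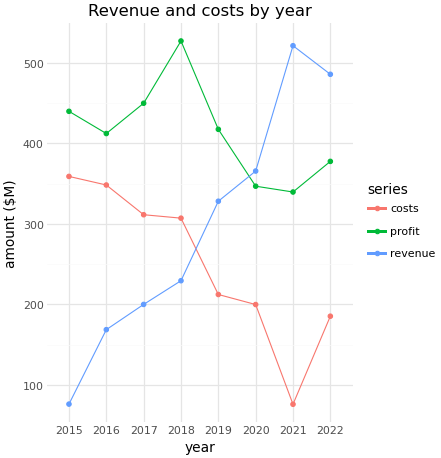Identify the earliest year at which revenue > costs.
2019

2018: revenue ≈ 250 vs costs ≈ 300 (not yet); 2019: revenue ≈ 350 vs costs ≈ 200 (first crossover).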